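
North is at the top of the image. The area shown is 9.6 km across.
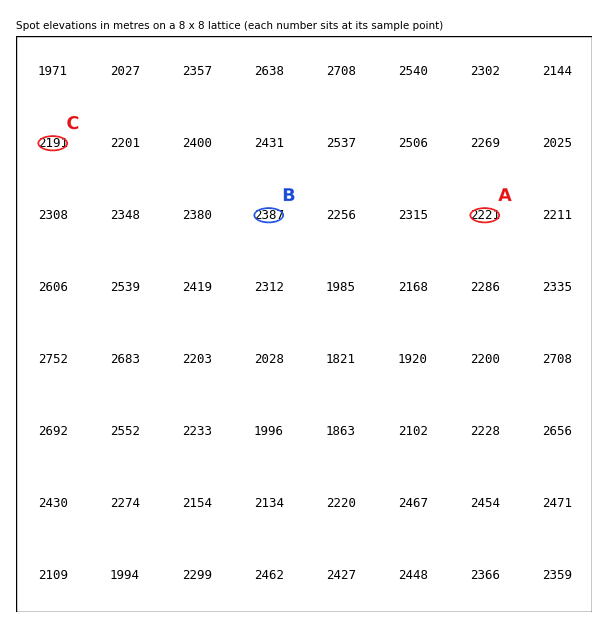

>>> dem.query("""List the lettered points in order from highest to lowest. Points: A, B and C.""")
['B', 'A', 'C']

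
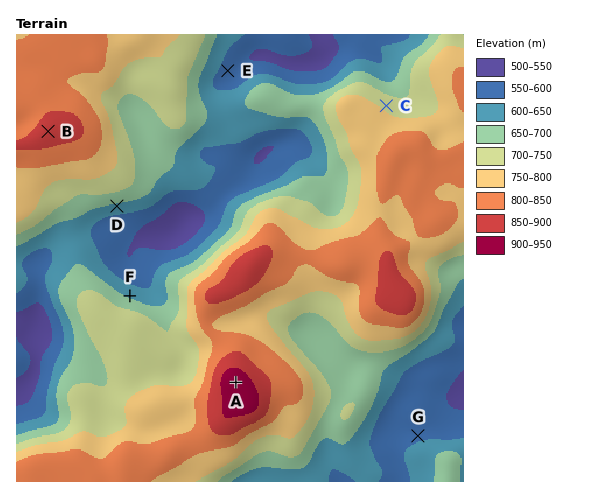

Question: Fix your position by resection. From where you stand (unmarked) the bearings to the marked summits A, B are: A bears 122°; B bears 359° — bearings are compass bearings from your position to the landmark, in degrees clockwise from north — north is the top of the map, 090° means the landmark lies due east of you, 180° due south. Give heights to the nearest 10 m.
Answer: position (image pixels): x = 50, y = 266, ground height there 600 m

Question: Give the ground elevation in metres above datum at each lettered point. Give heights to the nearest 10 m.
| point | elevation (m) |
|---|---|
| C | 740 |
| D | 640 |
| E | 580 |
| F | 640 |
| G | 580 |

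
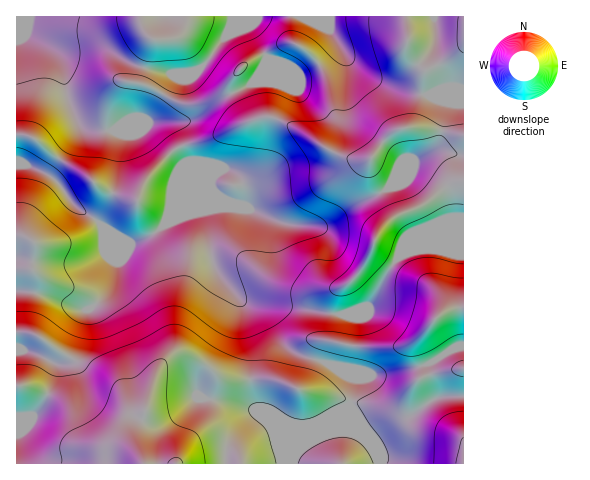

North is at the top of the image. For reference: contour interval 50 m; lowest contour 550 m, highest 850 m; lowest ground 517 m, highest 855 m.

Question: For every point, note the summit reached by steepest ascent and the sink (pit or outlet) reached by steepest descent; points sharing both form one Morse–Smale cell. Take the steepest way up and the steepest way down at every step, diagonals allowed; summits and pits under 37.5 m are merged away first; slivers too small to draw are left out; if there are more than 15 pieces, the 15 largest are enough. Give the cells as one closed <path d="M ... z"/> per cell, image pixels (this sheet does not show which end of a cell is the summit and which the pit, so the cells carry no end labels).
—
<path d="M463 16l-446 0-1 334 22 4 16 10 9 0 9-11 13-42 7-3 7-7 9-13 7-15 1-11-14-34 9 7 22 9 17-8 17-13 3-23 15-40-14-29-7-7-14-2 29 0 13-3 11-14 47-20 11-14 6-13 18 10 12 5 5 0 24-15 8-10 2-8 12 20 12 11 29 16 36 8 38-1z"/><path d="M203 212l-31 8-22 16-17 8-22-9-9-7 14 34-1 11-7 15-9 13-7 7-7 3-15 46-7 7-9 0-27-13-11 0 1 113 362-1-12-31-16-27 3-26-26-15-24-7-14-7-8-8-14-24-9-8-15-7-12-12-18-24z"/><path d="M336 40l-2 8-8 10-24 15-5 0-12-5-18-10-6 13-11 14-47 20-11 14-13 3-30 1 15 1 7 7 14 29-15 40-3 21 53-51 10 0 10 10 2 16-3 9-9 3-21 2-5 3 10 54 18 24 14 12 42 3 48 9 15-1 16-6 4-4 17-33 11-15 21-7 13 0 13 4 18-1 0-157-39 0-36-8-29-16-12-11z"/><path d="M433 249l-20 1-14 6-11 15-17 33-4 4-16 6-15 1-48-9-42-2 13 6 9 8 14 24 8 8 14 7 24 7 26 15-3 26 11 19 10 11 20-14 24-8 22-15 26-2 0-143-18 0z"/><path d="M463 396l-25 2-22 15-24 8-20 14-5-6 11 33 1 2 84 0z"/>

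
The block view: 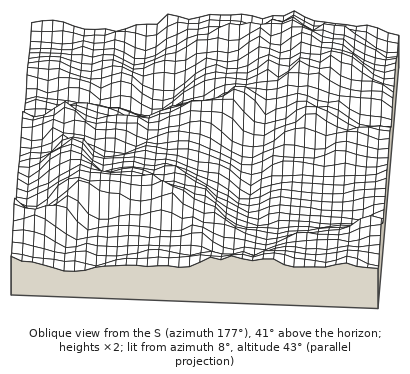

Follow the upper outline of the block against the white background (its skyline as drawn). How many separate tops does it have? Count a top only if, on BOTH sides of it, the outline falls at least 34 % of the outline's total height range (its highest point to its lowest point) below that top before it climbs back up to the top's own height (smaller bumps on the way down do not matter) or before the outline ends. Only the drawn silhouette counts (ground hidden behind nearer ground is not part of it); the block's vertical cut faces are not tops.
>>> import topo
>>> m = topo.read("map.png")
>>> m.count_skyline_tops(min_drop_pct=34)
0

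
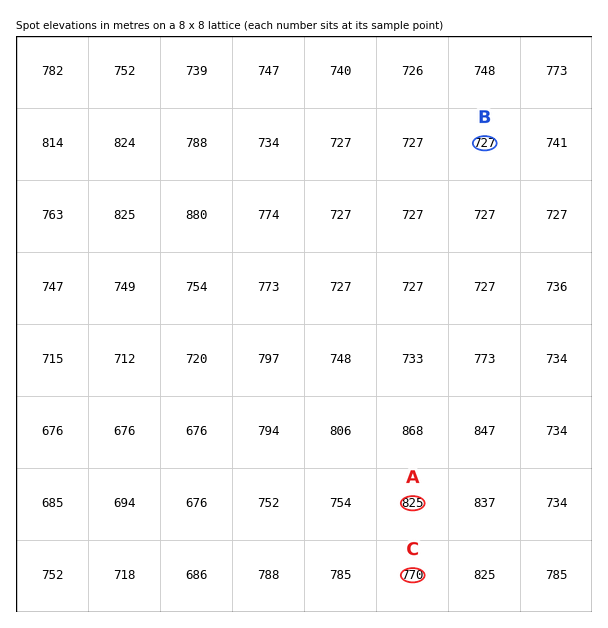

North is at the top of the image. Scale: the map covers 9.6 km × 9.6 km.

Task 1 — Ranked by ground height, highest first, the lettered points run A C B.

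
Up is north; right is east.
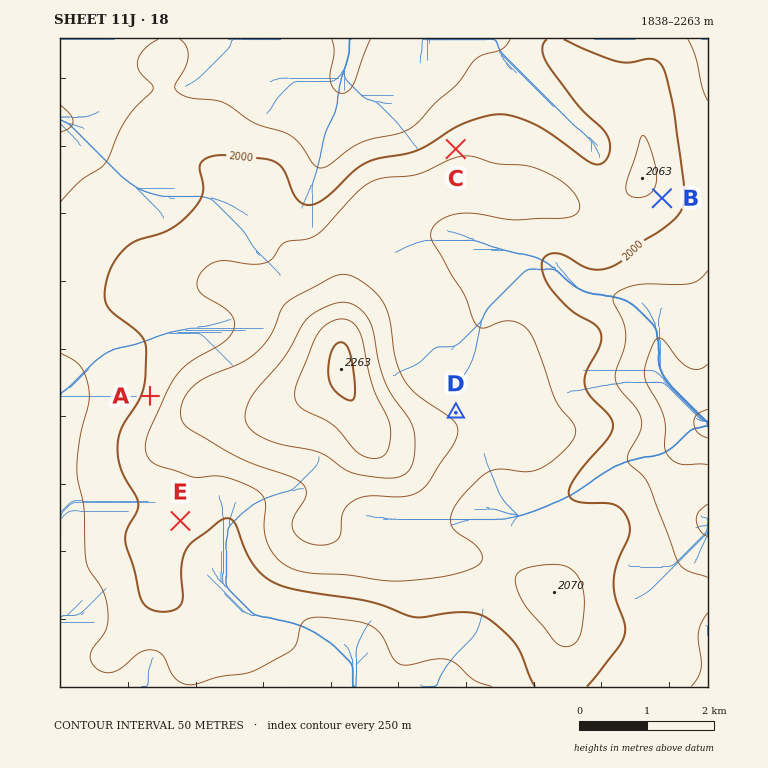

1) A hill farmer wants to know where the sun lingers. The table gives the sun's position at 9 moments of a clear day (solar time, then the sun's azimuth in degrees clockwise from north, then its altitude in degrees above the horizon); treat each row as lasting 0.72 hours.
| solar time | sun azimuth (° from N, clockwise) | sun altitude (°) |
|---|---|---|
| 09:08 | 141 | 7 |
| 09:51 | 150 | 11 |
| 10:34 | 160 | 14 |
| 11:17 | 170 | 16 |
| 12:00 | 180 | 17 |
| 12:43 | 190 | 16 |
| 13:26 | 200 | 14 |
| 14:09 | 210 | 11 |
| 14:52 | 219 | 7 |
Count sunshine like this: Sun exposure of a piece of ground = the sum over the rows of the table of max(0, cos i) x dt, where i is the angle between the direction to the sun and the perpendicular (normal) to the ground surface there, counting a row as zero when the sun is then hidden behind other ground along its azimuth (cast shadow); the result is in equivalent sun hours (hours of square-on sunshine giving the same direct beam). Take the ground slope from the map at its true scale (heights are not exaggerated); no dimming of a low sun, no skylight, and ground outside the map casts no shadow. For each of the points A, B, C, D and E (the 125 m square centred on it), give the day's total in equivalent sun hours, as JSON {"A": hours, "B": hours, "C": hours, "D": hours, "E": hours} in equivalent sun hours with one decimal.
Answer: {"A": 1.1, "B": 1.7, "C": 0.7, "D": 1.1, "E": 1.6}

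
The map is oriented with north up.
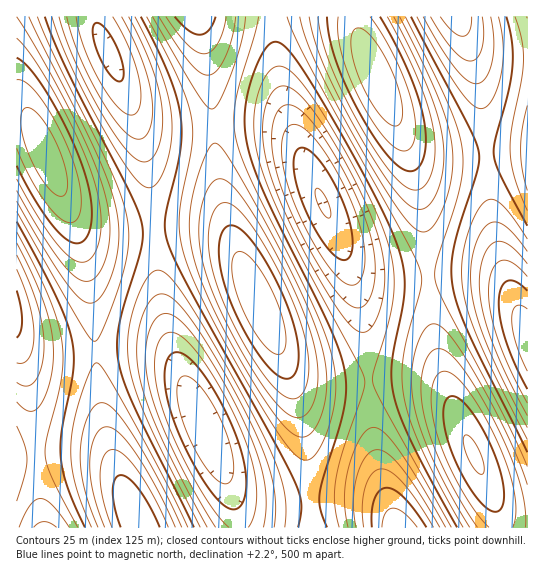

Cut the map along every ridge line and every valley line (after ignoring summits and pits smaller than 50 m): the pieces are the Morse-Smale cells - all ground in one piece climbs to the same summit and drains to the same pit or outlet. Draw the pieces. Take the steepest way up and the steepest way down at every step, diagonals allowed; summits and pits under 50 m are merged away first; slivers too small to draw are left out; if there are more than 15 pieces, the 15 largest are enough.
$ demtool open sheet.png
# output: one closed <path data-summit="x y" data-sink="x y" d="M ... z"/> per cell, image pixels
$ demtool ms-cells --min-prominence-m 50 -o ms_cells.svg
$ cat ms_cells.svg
<path data-summit="259 305" data-sink="205 429" d="M211 228l-45 0-13 2 10 83 16 54 54 127 9 7 16 4 51-1 2-5-6-56-6-34-12-40-52-124-12-13z"/><path data-summit="377 77" data-sink="323 203" d="M354 16l-81 1 3 41 8 44 24 68 43 97 6 6 14 6 56-2-4-63-10-44-14-43-40-92z"/><path data-summit="259 305" data-sink="323 203" d="M267 124l-54 2 8 72 16 55 43 101 7 13 10 10 17 6 53-2 1-16-7-52-9-38-12-33-44-101-9-10z"/><path data-summit="45 153" data-sink="109 53" d="M94 16l-78 1 0 98 10 2 5 5 36 84 6 12 8 7 8 4 16 3 48-3-2-40-11-55-12-36-29-67z"/><path data-summit="141 527" data-sink="205 429" d="M139 349l-42 3-1 14 7 53 8 34 29 74 98 1-1-14-9-31-49-116-10-11-6-3z"/><path data-summit="474 455" data-sink="527 339" d="M477 275l-49 3 3 35 6 41 19 60 41 95 12 10 18 2 1-191-21-44-10-7z"/><path data-summit="474 455" data-sink="399 527" d="M422 379l-53 2 2 33 5 41 8 35 13 37 102 1 1-9-4-13-49-115-8-7z"/><path data-summit="377 77" data-sink="455 17" d="M457 16l-102 1 4 18 44 103 12 14 12 4 24 1 36-3-4-45-6-31-6-25z"/><path data-summit="45 153" data-sink="17 314" d="M22 116l-6 1 0 221 6 9 15 6 26 2 32-3-4-58-11-52-12-35-31-72-6-13z"/><path data-summit="194 17" data-sink="109 53" d="M197 16l-102 1 1 8 32 76 9 17 8 6 14 4 54-2-6-71z"/><path data-summit="259 305" data-sink="399 527" d="M287 368l16 59 8 75 62 1 12 5 8 11-17-64-5-41-2-32-55 1-17-6z"/><path data-summit="45 153" data-sink="205 429" d="M71 215l17 62 8 74 35-2 23 2 15 5 9 11-15-54-10-83-27 2-32-1-13-6z"/><path data-summit="377 77" data-sink="527 339" d="M403 139l17 59 5 37 3 42 29-2 30 1 16 7 8 10-16-59-6-37-2-42-36 2-24-1-12-4z"/><path data-summit="194 17" data-sink="323 203" d="M273 16l-76 1 10 38 6 70 62 0 12 6 8 9-16-63z"/><path data-summit="474 455" data-sink="323 203" d="M349 264l15 65 4 52 21-2 41 1 9 4 10 12-14-55-7-63-57 1-14-6z"/>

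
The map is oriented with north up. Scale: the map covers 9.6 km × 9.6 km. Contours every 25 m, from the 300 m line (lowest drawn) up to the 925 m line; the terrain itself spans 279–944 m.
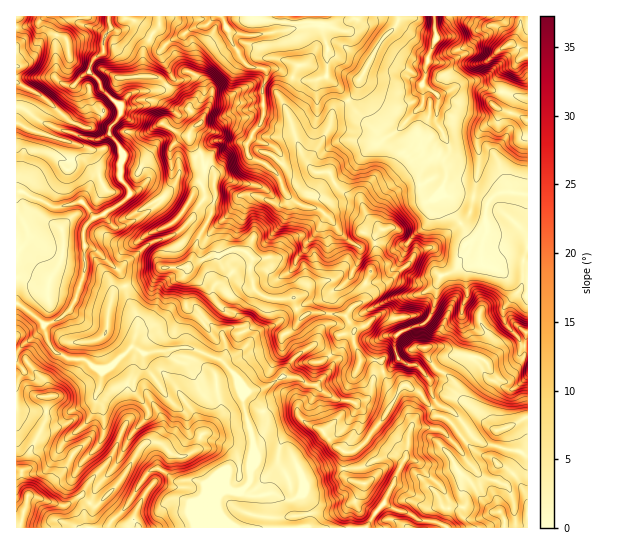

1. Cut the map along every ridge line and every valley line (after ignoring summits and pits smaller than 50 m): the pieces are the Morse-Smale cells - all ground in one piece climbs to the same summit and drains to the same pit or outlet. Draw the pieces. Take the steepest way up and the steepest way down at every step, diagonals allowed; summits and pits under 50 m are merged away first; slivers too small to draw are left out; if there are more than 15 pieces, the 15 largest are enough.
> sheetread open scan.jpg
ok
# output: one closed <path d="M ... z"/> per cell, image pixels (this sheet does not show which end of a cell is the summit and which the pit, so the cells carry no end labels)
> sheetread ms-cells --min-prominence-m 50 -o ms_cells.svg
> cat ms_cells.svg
<path d="M18 304l-2 1 0 222 205 1 0-9-5-12 1-12 6-6 16 3 10-9 4-26 0-16-9-32-1-19-8-16-16-15-28-11-16 0-6 3-26 2-12-6-18 18-11 6-9-4-7-7-19-1-10-6-10-14-3-14z"/><path d="M401 317l-3 0-2 4 5 10-5 4-1 4 0 11 4 8-10 11-14 6-4 19-6 6-7 3-20-3-15-8-6-6 14-16 2-7-1-5-14-13-5 0-14 8-10 10-5 12-14 10-15 6-8 1-4-2 1 19 9 32-2 38-2 4-10 9-16-3-6 6-1 12 5 12 1 9 306-1 0-72-10-4-37-8-12-10-6-11-12-11-10-4-6-6-6-20 6-2 5-8-12-13-3-9-11-4-6-7-4-7z"/><path d="M287 195l0 6-4 3-8 0-22-9-11 0-13 19-11 10-5 1-14-6-8 0-14 14-28 11-20 16-10 10 5 11 4 18 9 18 0 14-5 15 11 7 26-2 6-3 16 0 28 11 16 15 6 13 6 5 15-3 8-4 14-10 5-12 10-10 14-8 5 0 14 13 1 5-2 7-14 16 17 13 24 4 11-6 6-22 14-6 8-8 2-3-4-8 0-11 1-4 5-4-6-12-12-4-6 1-14 11-10 2-6-11 0-4 7-9 9-4 2-6 0-13-13-8 7-13 1-14-13-7-24-28-6-4-16-3z"/><path d="M218 140l-7 3-6 9-25 13-3 14-10 13-4 0-16-9-9 8-8 2-16 15-13 8-7 1-9 9 0 43-9 30-5 10-9 8-18 8 3 14 10 14 10 6 19 1 7 7 9 4 7-3 20-18 4-5 4-14 0-14-9-18-4-18-5-11 10-10 20-16 28-11 14-14 8 0 14 6 5-1 11-10 13-19 16 1 17 8 8 0 4-3 0-7-10-20-11-10-15-5-3-4-2-11-20-1z"/><path d="M398 16l-175 1 6 14 2 10 10 18 6 6 15 3 5 5 0 5-4 8 1 28-4 11-13 20 1 10 25 14 7 9 4 13 6 6 11-4 16 2 18-13-6-10-16-1-4-5 0-5 22-36 2-15 22-15 4-14 17-32 8-12 12-11 3-5z"/><path d="M17 123l-1 180 14 9 13 12 4 0 15-7 9-8 5-10 9-30 0-43 9-9 9-2 19-12 9-10-11-15 3-25-8-13-9 8-12 3-63-20z"/><path d="M227 29l-10 7-18 17-3 14-6 10-5 3-10 0-2-3-5 8 20 18 1 7 11 12-8 7-3 7-8-1-15-10-7-1-13 9-21-1-9 9 7 12 0 6 20 10 5 6-1 7 16 10 4 0 8-7 7-22 7-2 16-9 6-9 7-3 8 3 20 1 17-25 0-33 4-8 0-5-5-5-15-3-6-6-10-18z"/><path d="M434 16l-35 1-3 9-12 11-8 12-17 32-4 14-22 15-2 15-22 36 0 5 4 5 16 1 4 9 4 0 33-33 29-19 24-24 0-23 2-5 0-10 11-28z"/><path d="M423 85l0 20-24 24-29 19-35 34 2 5 8 6 12 4 4 4 6 14 14 14-6 9 2 21-10 20 0 4 16-3 13-13 9-16 3-9 19-17 4-8 0-16-7-4-5-19 4-11 10-10 3-12 8-10-8-13 3-24-5-6z"/><path d="M78 17l-7 2-4 4-3 8 1 6-18-2-7 7-5 13-10 9-9 3 0 55 15 9 67 20 8-3 9-7-6-7 0-5 10-11 2-8-1-5-7-5-12-13-4 2-12 2-10-6 8-10 6-4 4-12 11-8-1-8 2-6-7-8-15-4z"/><path d="M475 81l-10 2-28 12 2 7-3 20 13 24 0 5-5 10 3 17-6 15 5 3 16-1 15 2 10 6 8-8 7-3 25 3 1-74-10-6-21-7-2-3 6-12-12-4z"/><path d="M442 193l-13 9 2 15-4 8-19 17-3 9-9 16-13 13-18 3-1 16-10 6-7 9 0 4 7 11 12-4 13-10 16 4 2-10 8-12 18-4 11-6 7-11 12-4 8-7 20-2 0-17 3-7-11 0-5-4-7-12-6-6-6-18z"/><path d="M521 16l-86 0 1 23-8 18-5 28 14 10 8-2 24-12 6 0 14 8 12 3 4-19 14-14 8-4-16-12 9-14z"/><path d="M478 357l-9 0-9 10-6 14-12-9-7 7-5 1 1 10 4 11 6 6 10 4 12 11 6 11 12 10 37 8 9 4 1-78-15 12-8-1-20-13-4-8 3-6z"/><path d="M158 16l-79 1 0 4 4 4 15 4 7 8-2 6 1 8-11 8-4 12-6 4-8 10 10 6 12-2 4-2 17 17 3 0 8-9 5-3 29-3 4-4-6-6-18-4 0-24 9-17 7-7 1-4z"/>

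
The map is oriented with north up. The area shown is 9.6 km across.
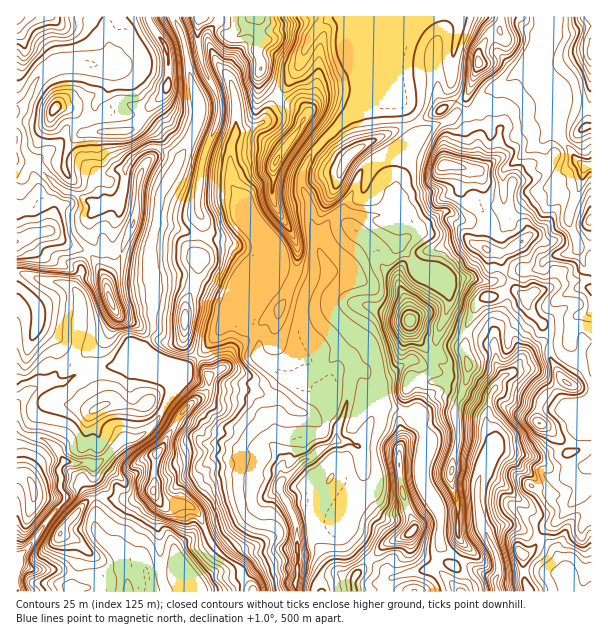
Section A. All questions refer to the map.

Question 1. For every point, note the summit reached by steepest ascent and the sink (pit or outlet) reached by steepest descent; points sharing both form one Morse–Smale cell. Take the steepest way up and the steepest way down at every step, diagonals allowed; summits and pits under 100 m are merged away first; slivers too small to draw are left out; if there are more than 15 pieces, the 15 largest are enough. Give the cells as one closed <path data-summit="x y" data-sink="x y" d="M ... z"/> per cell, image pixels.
<path data-summit="153 491" data-sink="296 582" d="M234 319l-6 1-22 28-8 8 12 22 0 8-4 6-17 12-9 12-16 28-7 9-3 15 0 21-19 10-45 0-10 8-18 23-1 3 2 2 11 3 10 10-5 9-1 16-8 15 1 4 225-1 0-66-6-16-10-18 3-30-7-14 0-24 4-7 18-17 6-10-7-10-6 0-28-17-5-5 0-22-10-10z"/><path data-summit="539 423" data-sink="497 591" d="M515 290l-11 2-9 4-9 0-7 5-10 19-5 15 0 19 5 14-6 24-7 15 1 37-6 27 0 12 7 26-1 24 7 13-4 11-7 8-15-5-2 4 2 6 23 22 16-18 15 3 6 15 29 0-4-37 13-10 5-12 25-23 16-21 0-3-14-12 0-22-6-11-11-11-13-8 0-12 4-12 22-18-14-23 0-21-3-6-18-21-1-12z"/><path data-summit="257 17" data-sink="296 582" d="M335 16l-160 1 11 31 13-1 6 25 13 27 0 20-10 24-8 27-2 24 0 16 4 8 0 15-4 16 1 17-7 25-6 12-2 15 0 24 13 14 9-8 22-28 6-1 12 6 7-16 0-34 7-18 0-15-8-17-10-25-10-14-2-40 4-9 3-5 9-2 19-10 5-12 28-39 6-18 10-19 10-10z"/><path data-summit="276 161" data-sink="296 582" d="M363 16l-27 0-12 6-12 14-14 33-28 39-5 12-19 10-9 2-3 5-4 9 2 40 10 14 10 25 8 17 0 15-7 18 1 35 25-38 39 20 7-11 1-15-7-17 0-10-7-17 0-10-4-12-6-11-1-10 3-12 8-14 29-31 19-15 8-12 2-17-6-18z"/><path data-summit="56 108" data-sink="296 582" d="M174 16l-63 0-2 8 1 35-3 5-51 0-12 8-12 14-14 36 6 9 1 19 5 8 35 34 9 1 18 9 4 4 17-2 7-4 4-11 2-21 12-15-11-22 7-3 8-8 8-13 14-14 5-13-1-27 18-5z"/><path data-summit="17 17" data-sink="296 582" d="M279 272l-25 36-7 16 12 14-1 19 24 17 9 5 6 0 7 10-6 10-18 17-4 7 0 24 7 14-3 30 11 21 17-6 15 10 19 2 10-23 10-16 0-26-4-7 6-9 10-26-1-25-10-14-9-4-2-6-10-12-5-9-18-20-5-10 4-20z"/><path data-summit="17 17" data-sink="17 591" d="M17 272l-1 154 13 10 12 2 9 4 8 8 7 12 30 2 6-2 22-23 17-3 17-16 18-31 0-6-10-10-30-12-24 6-25 3-23 12-13 0 26-32 4-50-2-7-12-9-19-2z"/><path data-summit="411 533" data-sink="296 582" d="M386 406l-8 0-4 4-10 27-6 9 4 7 0 26-10 16-9 23-16-1-19-11-8 2-8 5 4 12 2 48-3 15 2 4 56 0 1-13 13-18 20-19 20-7 3 4 4 10 5 5 13 6 6 0 2-11 0-33-6-15-10-15-3-10 0-11 5-12 1-15-11-18-18-11z"/><path data-summit="444 165" data-sink="585 167" d="M533 64l-9 3-18 15-18 9-7 7-3 9-9 6 9 28 0 15-3 12-4 2-5 0 0 7-4 14 28 28 0 11-4 10 0 8 13 6 8 22 11-5 18-1 10-11 11-5 15-1 6-5-10-29 14-36 2-15-2-4-9 0-16 18-9 6-17 4-12 6-13 0-2-3 0-24 24-21 12-8 16-16-2-25-16-21z"/><path data-summit="410 320" data-sink="296 582" d="M380 232l-39 36-15 4-1 9-7 12-4 12 0 6 5 10 18 20 5 9 10 12 2 6 8 2 12 8 15-4 22-14 12 2 8-4 5-5 0-14 14-37-2-11-4-9-7-5-17-3-5-5-7-15-10-10z"/><path data-summit="444 165" data-sink="296 582" d="M468 112l-10 0-11 9-19 7-25 22-6 21-1 27 1 12 5 3 2 8 2 16-8 8 14 15 3 9 5 5 12 2 9 4 33-2 9 4 11 0 12-5 0-2-7-21-13-6 0-8 4-10 0-11-28-28 4-14 0-7 5 0 4-2 3-12 0-15z"/><path data-summit="539 423" data-sink="296 582" d="M507 277l-13 5-11 0-9-4-31 2 5 11 2 11-14 37 0 14-13 9-12-2-27 16-10 2-7-3 6 11 1 22 12-2 21 8 9 6 11 18-1 15-5 12 0 11 3 10 10 15 6 15 0 33-2 11 12 5 7-4 7-15-7-13 1-24-7-26 1-25 5-14-1-37 7-15 6-24-5-14 0-19 5-15 10-19 7-5 9 0 21-6z"/><path data-summit="111 302" data-sink="17 591" d="M156 146l-10 2-7 5 6 8 0 4-5 8-2 12-2 30-16 43-12 21-4 0-2-9-13-17-7 10 0 9-8 13 0 5 6 10-4 50-26 32 13 0 23-12 33-4 10-5 6 0 19 7-12-15 12-26-4-67 1-18 6-18 3-29 20-34-1-4z"/><path data-summit="257 17" data-sink="17 591" d="M198 46l-10 2-2 5 6 30 7 19 0 17-7 19-26 45-8 18-1 23-6 18-1 15 4 70-12 23 3 9 13 13 12 4 6 8 8-15 12-12-12-15 0-24 2-15 6-12 7-25-1-17 4-16 0-15-4-8 0-16 2-24 8-27 10-24 0-20-13-27z"/><path data-summit="153 491" data-sink="17 591" d="M197 356l-13 13-24 47-16 17-7 5-14 1-22 23-6 2-30-2-4 3-1 21 6 12-22 26-8 15-20 21 1 32 52 0 9-19 1-16 5-9-6-7-17-8 5-8 24-26 45 0 19-10 0-21 3-15 7-9 16-28 9-12 11-6 10-12 0-8-6-13z"/>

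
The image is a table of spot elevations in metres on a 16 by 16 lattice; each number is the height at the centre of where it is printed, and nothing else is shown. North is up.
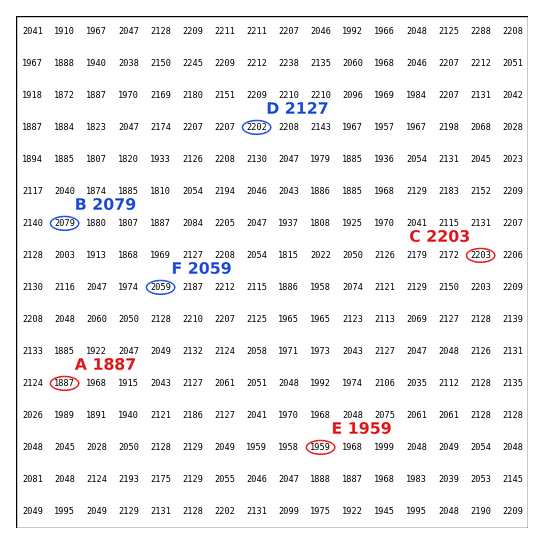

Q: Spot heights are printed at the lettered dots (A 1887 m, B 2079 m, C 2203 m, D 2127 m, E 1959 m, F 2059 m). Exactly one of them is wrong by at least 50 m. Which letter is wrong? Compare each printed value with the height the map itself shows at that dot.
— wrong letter D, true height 2202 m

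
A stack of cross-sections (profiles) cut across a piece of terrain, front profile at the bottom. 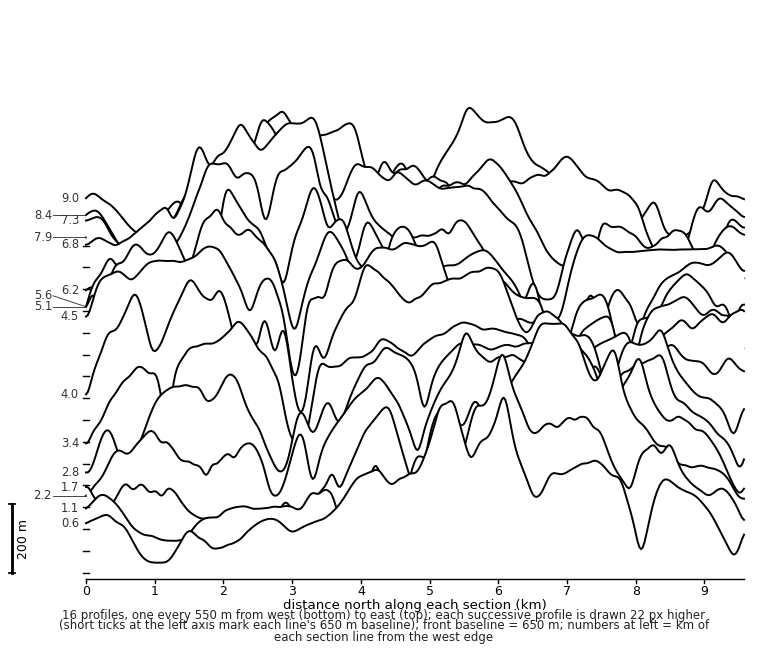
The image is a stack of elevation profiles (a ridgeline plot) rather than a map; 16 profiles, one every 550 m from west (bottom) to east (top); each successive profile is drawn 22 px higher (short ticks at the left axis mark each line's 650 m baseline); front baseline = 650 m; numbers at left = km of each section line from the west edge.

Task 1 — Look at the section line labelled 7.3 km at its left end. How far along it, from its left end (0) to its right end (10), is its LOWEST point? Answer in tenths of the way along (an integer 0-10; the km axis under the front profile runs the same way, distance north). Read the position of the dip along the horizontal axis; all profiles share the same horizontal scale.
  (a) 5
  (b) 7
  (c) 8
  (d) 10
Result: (b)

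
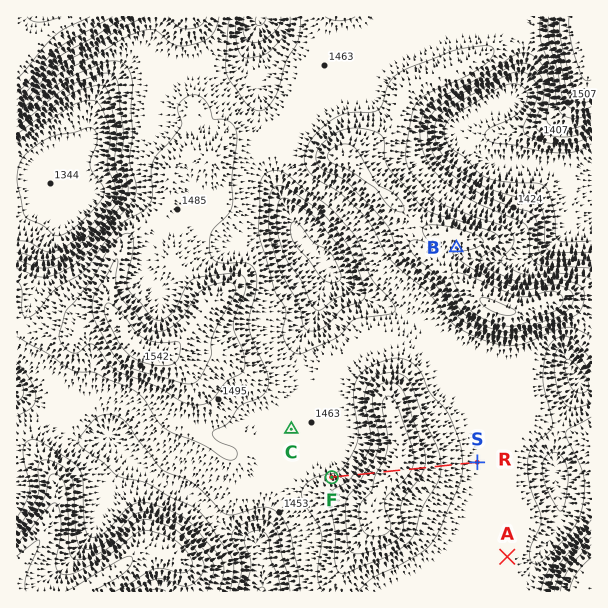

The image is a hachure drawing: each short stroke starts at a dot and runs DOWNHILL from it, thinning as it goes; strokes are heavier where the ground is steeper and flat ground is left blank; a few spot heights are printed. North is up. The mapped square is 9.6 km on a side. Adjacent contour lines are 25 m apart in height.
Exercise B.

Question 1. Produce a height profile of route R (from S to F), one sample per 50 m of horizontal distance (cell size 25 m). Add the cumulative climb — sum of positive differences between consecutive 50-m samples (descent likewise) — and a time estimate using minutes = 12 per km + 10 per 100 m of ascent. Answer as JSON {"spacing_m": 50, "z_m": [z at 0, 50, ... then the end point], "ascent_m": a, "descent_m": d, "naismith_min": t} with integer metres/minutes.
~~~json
{"spacing_m": 50, "z_m": [1465, 1466, 1468, 1470, 1472, 1475, 1479, 1482, 1486, 1489, 1493, 1496, 1499, 1503, 1507, 1511, 1516, 1521, 1527, 1533, 1539, 1545, 1550, 1556, 1560, 1563, 1565, 1567, 1567, 1566, 1564, 1561, 1557, 1553, 1549, 1543, 1538, 1531, 1525, 1518, 1511, 1504, 1498, 1492, 1488, 1485, 1483, 1481, 1480, 1480], "ascent_m": 101, "descent_m": 87, "naismith_min": 39}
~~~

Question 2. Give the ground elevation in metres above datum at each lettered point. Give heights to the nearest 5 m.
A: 1460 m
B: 1530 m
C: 1465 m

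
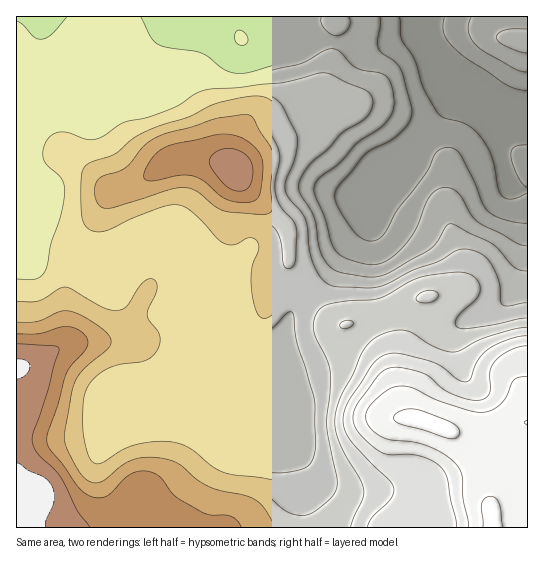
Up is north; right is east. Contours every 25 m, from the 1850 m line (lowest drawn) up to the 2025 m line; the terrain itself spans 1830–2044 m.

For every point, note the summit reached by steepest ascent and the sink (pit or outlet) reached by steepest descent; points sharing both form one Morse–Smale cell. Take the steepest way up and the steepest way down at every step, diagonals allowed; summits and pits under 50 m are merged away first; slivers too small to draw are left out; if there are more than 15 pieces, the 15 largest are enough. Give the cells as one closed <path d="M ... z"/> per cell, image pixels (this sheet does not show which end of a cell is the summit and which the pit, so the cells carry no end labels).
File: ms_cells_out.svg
<path d="M422 16l-222 1 20 32 9 10 6 4 14 0 12-6 20-14 4-7 6 42 4 15 8 16 70 58 34-16-22 22-24 58-16 18-14 22-36 34-7 14-5 22-8 16-24-2 48 114 6 59 223-1 0-417-15-2-31-12-29-27-19-13-11-19z"/><path d="M199 16l-22 0-2 2-20 33-11 43-5 3-45 8-41-9-23 0-3-2-10-17-1 117 17 39 25 7 27 16 25 1 32-12 28 0 20 14 17 18 4 14 21 50 10 10 8 4 24 2 9-16 5-22 7-14 36-34 14-22 16-18 24-58 18-18-30 12-70-58-8-16-4-15-6-42-4 7-20 14-12 6-14 0-6-4-9-10z"/><path d="M17 195l-1 332 287 1-2-47-5-20-39-94-5-10-10-6-10-10-21-50-4-14-4-2-8 4-12 12-13 18-7 3-21-3-15-8-14-14-7-16-16-7-9-11-12-8-19-8-17-4z"/><path d="M175 16l-158 0-1 61 11 17 3 2 23 0 41 9 45-8 5-3 11-43z"/><path d="M527 16l-104 0-2 14 3 11 8 13 21 15 25 24 35 15 14 1z"/><path d="M163 244l-21 1-32 12-29-2 9 9 17 7 6 16 14 14 19 10 17 1 7-3 13-18 12-12 9-5-19-19-15-10z"/>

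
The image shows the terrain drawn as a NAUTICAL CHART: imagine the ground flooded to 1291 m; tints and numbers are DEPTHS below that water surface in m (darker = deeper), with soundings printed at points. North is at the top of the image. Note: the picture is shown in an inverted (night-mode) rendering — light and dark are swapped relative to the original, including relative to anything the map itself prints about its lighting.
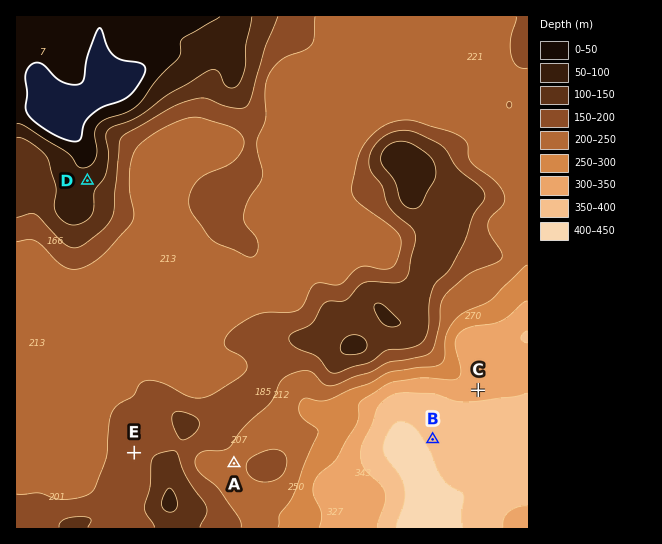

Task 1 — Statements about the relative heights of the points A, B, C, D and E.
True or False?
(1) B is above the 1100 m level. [False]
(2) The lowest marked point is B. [True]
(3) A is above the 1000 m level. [True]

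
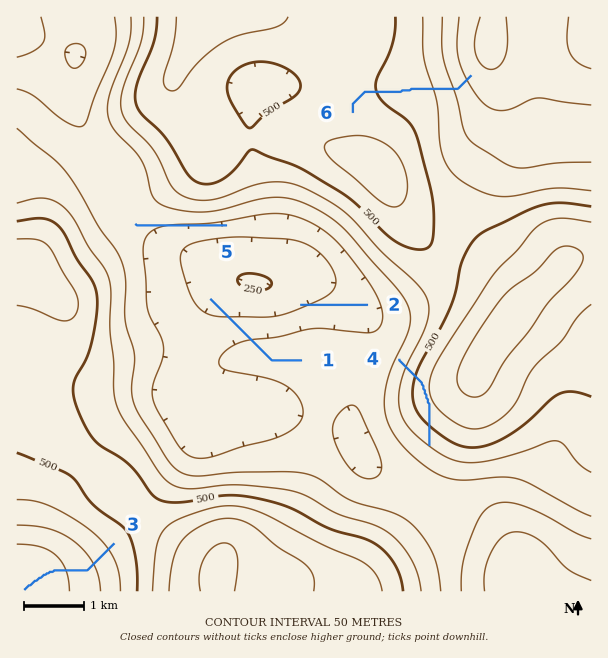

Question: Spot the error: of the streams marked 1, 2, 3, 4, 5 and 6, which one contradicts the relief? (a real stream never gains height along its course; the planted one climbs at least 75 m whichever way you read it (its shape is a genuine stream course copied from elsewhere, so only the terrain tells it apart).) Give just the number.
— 4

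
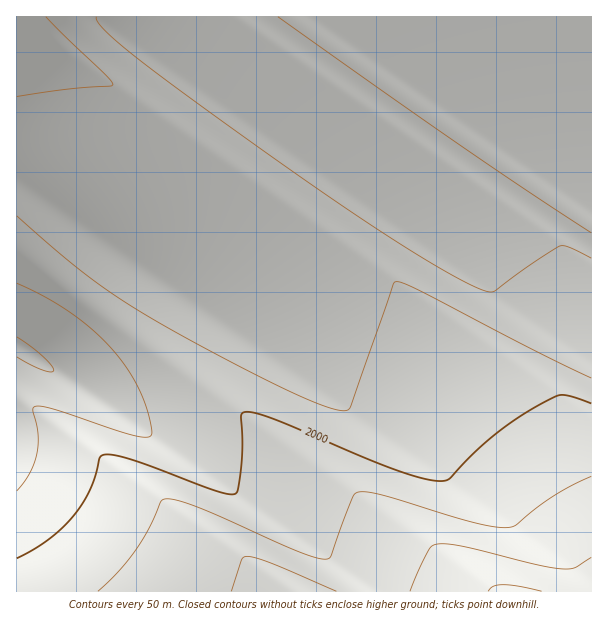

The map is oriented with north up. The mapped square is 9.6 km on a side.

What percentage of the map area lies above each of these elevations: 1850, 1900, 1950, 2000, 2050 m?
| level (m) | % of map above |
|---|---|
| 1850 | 90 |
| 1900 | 74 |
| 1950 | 43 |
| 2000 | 23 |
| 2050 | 11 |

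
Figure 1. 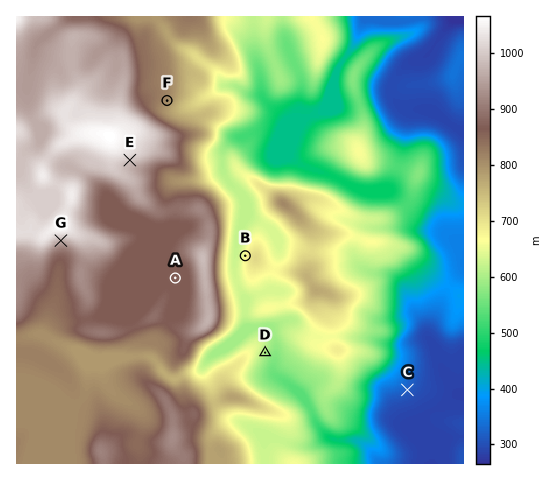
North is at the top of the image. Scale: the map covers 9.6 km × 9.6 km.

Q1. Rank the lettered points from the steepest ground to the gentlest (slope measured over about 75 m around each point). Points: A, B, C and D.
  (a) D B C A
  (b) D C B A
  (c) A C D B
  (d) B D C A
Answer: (d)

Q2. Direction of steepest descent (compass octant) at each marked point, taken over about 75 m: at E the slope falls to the S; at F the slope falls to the SE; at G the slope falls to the S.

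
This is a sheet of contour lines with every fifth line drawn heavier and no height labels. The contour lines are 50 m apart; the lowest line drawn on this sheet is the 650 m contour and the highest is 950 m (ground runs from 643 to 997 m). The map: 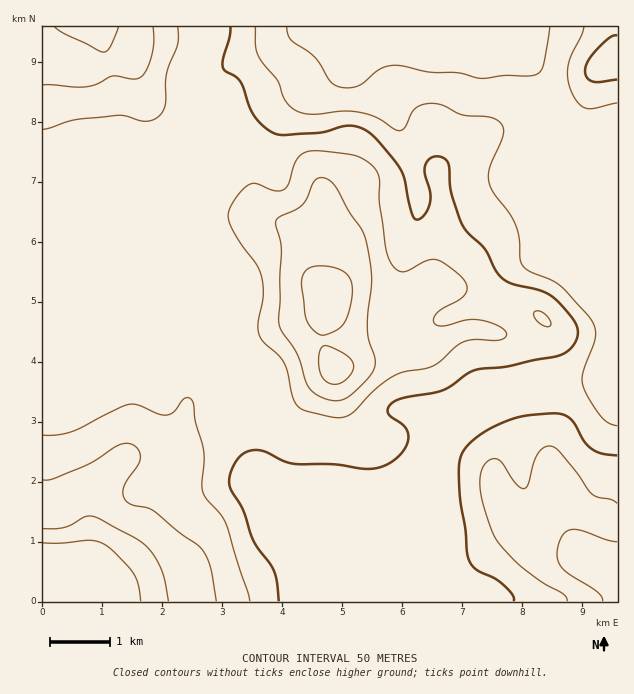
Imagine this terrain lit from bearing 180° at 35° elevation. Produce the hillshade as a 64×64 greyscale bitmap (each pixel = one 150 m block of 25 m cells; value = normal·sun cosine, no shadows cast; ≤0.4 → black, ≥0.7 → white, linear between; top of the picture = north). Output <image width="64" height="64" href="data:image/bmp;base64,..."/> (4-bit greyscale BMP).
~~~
<image width="64" height="64" href="data:image/bmp;base64,Qk12CAAAAAAAAHYAAAAoAAAAQAAAAEAAAAABAAQAAAAAAAAIAAATCwAAEwsAABAAAAAAAAAAAAAAABEREQAiIiIAMzMzAERERABVVVUAZmZmAHd3dwCIiIgAmZmZAKqqqgC7u7sAzMzMAN3d3QDu7u4A////AJmZmZmIiIiIiIiId4iJmZmZmZmZmZmZmZmZq7vMzMy7mZmZmIh4iIiIiId3eImZmZmZmZmZmZmaqaq7zM3d3cyZmZmIdneIiIiIh3d4iZmZmZmZmZmZmaqqu83d3e7tzIiZmHdlZ3d3iIiHd3eImZmZmZmZmZmZmrvM3dzM3dy6ZmZmZVVmd3d4iHdmd4iZmZmZmZmZmZmau8zMuqq7qXdDM0RVVVZmZ3iId2Z3iJmZmZmZmZmZmZmrzLupmIdlRBERI0REVWZneId3Z3eJmZmZmZmZmZmZmaq7qYiHZUMiABEjMzRFVmd3d3d3eJmZmZmZmZmZmZmZqqqYd3dUMjMjNEQzNEVmd3dmZneJmZmZmZmZmZmZmZmqqod3d1Q0RVVmVURFVmd3dlVWeImZmZmZmZmZmZmZmqqph3iHZVZnd3dmZmZ3d3d2VVZ4mZmZmZmZmZmZmZmZqqmHiId2d4h3d3d3iIiIiHZlZniZmZmZmZmZmZmZmZmamHeJiIiIiHd2Z4iZmImZiHd3iZmZmZmZmZmZmZmZmZmHd4mYiIh3dmZniZmZmZmZmZmZmZqqqqqruqmZmZmYiHd3iYiId2ZmZmZ4mpmZmZmZqqmau8y7vMzMu6mZmYh3d3iIh3dmVWZmZneJmYiIiZmqu7vMzMzMzMzLqpmYh2ZniHd3ZlVEZmZmZ3iIh3iIiaq7zMzMy7u7u7uqmZh2VWeId2ZlVERVVWZmZ3d3d4iJmrzMy7u7uqqZmamZiHZUVnd2ZmZVRFVVVWZmZmZneImau7u6qqqqqYd4iZmIdlVVZ2VVZmZVVVVVVVVWZneIiZmqqpmqu8upd3eIiYiHZVVVVUVmZmVlVVVVVVZneImZmYiIiavN7cqYd4iZmYh2ZVVVVVZmZmZmZVVWZmeIiZmIh3eJvO//7LqZmaqqmYd2ZVVVZmZnd3d2ZmZmd4iIiIh3d4m9///+3My8zLupmIh3d2ZmZ3eIiId3d3d4h3eIiIiIib3v///u3d3dzLqqmZiId3d4iJmZiIiIiIh3dneIiImZq83d3u7d3d3cy7u7qqmYiIiImZmZmIiIh3ZmZ3iZqqqqqqq8zMzMzczMzMzMu7qqmYmZmZiIh3d3ZmZniJq7u7qYd4iZqqqrzMzd3d3czMupmZmZmId3d3dmd4iJq8zcupd2ZneImZmrzd3d3d3d3LqZmZmYh3d3d4iImZmrzdy6mId3d4iYiJq8zMzMzd3LuqmZmZmId3iIiZmZmZq8zLqpmYiImZmIiJqqqaq8y6qZmZmZmZmIiJmZmZmYiJqrqqq6mYmZmZiIiIiIiaqodmd4mZmZmZmZmZmZmZiHiJmaq7upmZmZmZiHd3eJmXVDRWeZmZmZmZmZmZmZmId3iJmaqqmZmZmqqZiHd3d2QyI1Z5mZmZmZmZmZmZmZiHiJmZmZmZmYiZqqqYh2ZTIRI1Z4mZmZmZmZmZmZmZmZiImZmIiJmYiImaqZh2UyEAI1Z4iZmZmZmZmZmZmZmqqZiIiHd3iYiIiIiId2VDEAE1Z4mZmZmZmZmZmZmZmqu6mIh3ZWZ4h3d3d3ZmZlQzM0Z4mZmZmZmZmZmZmZmau7qYd3ZlVnh3ZmZ2ZmZ3d2VVZ4iZmZmZmZmZmZmZmaq7upiHd2Zmd3dlVWZmZniIh3d4iZmZmZmZmZmZmaqqq7u6qYiId3d3d2ZVZmZneIiIiIiZmZmZmZmZmZmqu7u7u7qpmIiIh3d3d2ZmZ3eIiIiIiZmZmZmZmZmZmqu8u7qqqqmHeIiHd3iId3d3eId3eIiJmZmZmZmZmZmaqqu6qZmZh2ZniId3eIiHd4iIdmZ4iJmZmZmZmZmZmZmZiJiIiHdURWeId2d4iIiIiIdmZniJmZmZmZmZmZmZmId3d3d2ZUNFZ3d3d4mIiIiIh2VmeImZmZmZmZmZmZiId2ZmZmZlRVZ3d3d4mYiJmYiHZmeImZmZmZmZmZmZmIh3dmd2ZmZmd3dmZ3iIiJmZmIh3eImZmZmZmZmZmZmZiId3d3d3d3d3ZlVnd3d3iZmZmZmZmZmaqqqamZmZmZmZiIiIh3d3d3ZURGd3ZVeIiImaqqqqqqqqqqu6qpmaqqmZmZmIh3d3ZUM0Z3ZEVnd3iZqqqqu7u7u7rMu7u7u7uqmZmZiHdmZTIiRWZDNWZmd3iaqru7u7u7u8zMu7u7zMupmZmIdmZUIRI0QzNFZmZmZniaqru7u7uqzMzMzMzMzLmZmYh2ZUMhEiIhI1d3d2ZVVomZqpqqqqrMzM3MzMzMupmZmIdlVDMiEAEkZ4d3ZlRVZ4iIiZqqqrvMzczMzMuqmZmZh2ZmVUMRETV4h2ZlVUVmd3d4mqu7u8zMzMzLqZmZmZmHd3d2VDIzVnd2VVVVVVZmZnibzMzMzMzMzMuZiZmZmId4iId2VVVmdmVERVZlZmZmeKve7czMy7u8upmZqpmId3iIh3d3d3dmVVVVZnZmZmZ4q83uu7qqqru6qaqqqYd3d3d3eIiId2ZmZmZ3d3d3d4iZq82ZmYiJqqqqq7qph2ZmZmZ4iZiHdnd3d4iIiIiIiHd4moh3eIiZmqq7qqqYd2ZVZ3iZmYiIiIiIiIiIiIiHZVZ4d3d4iIiJmqqqqqmId2Z3iJmZmYiZmZmZmIiZmIdlVWZ3d4iIiIiZmZmZmZiIiIiJmZmZmZmZmZmZmZmYiHZlZnd4iIiIiIiIiZmZmYiIiJmZmZmZmZmZmZmZmZmId2Zn"/>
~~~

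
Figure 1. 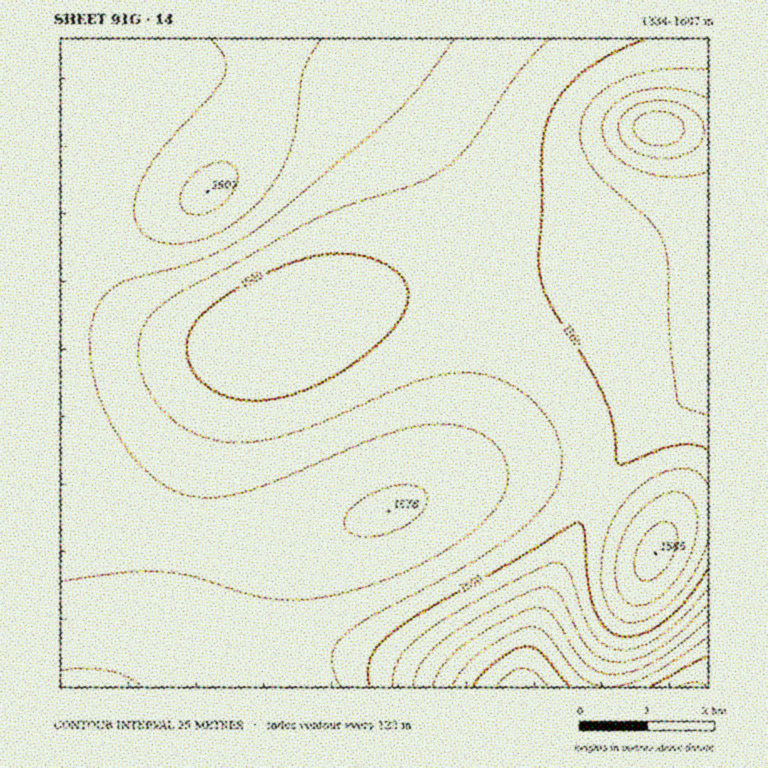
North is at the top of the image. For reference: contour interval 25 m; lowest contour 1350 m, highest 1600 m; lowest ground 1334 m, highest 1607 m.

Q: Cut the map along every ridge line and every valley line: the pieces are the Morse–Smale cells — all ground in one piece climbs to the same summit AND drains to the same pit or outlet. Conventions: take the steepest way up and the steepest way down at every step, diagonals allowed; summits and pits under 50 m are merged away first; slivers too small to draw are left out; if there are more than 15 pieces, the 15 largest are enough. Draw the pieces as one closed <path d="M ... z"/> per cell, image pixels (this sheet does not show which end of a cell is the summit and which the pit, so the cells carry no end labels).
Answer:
<path d="M283 38l-223 1 0 648 462 0 2-2 0-10 9-36 18-54 29-62 17-27-18-11-23-9-19-3-37 0-34 6-48 18 12-9 20-23 13-34 5-22 6-37 1-52-1-2-2-37-10-46-14-35-15-29-15-24-22-27-35-31-23-15-41-20z"/><path d="M708 38l-424 1 13 15 41 20 23 15 35 31 22 27 15 24 15 29 14 35 10 46 2 37 1 2-1 52-4 27-7 32-13 34-7 10-23 21 46-17 34-6 37 0 19 3 23 9 17 10 35-48 31-32 24-17 22-11z"/><path d="M599 496l-5 3-14 24-29 62-18 54-9 36-1 12 86 0 1-24 11-37 37-81-4-7-11-11z"/><path d="M708 515l-19 2-13 6-10 10-10 17-35 76-11 37 0 24 98 0z"/><path d="M708 388l-22 10-24 17-31 32-34 47 1 2 45 31 11 11 5 9 7-14 15-13 15-5 12-1z"/>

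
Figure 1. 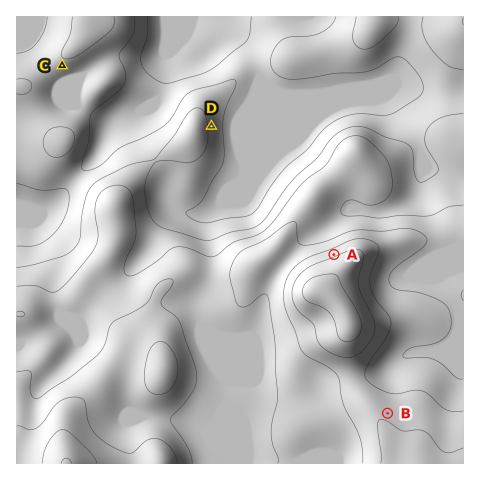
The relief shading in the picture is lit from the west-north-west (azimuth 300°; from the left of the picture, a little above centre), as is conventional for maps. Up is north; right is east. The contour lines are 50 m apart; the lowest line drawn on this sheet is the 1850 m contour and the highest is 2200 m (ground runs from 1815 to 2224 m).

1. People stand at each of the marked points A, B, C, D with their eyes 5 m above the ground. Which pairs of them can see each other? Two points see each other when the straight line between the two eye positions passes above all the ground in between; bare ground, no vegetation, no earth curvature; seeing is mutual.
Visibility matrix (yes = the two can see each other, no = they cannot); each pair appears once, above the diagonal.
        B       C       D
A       no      yes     yes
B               no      no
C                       no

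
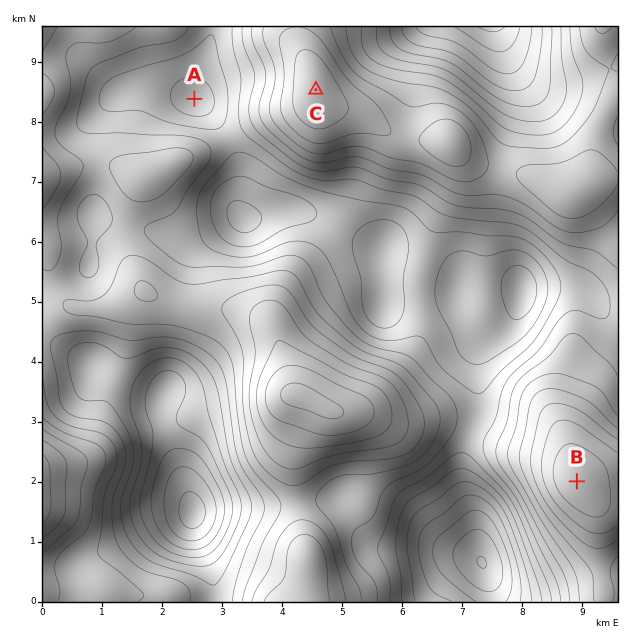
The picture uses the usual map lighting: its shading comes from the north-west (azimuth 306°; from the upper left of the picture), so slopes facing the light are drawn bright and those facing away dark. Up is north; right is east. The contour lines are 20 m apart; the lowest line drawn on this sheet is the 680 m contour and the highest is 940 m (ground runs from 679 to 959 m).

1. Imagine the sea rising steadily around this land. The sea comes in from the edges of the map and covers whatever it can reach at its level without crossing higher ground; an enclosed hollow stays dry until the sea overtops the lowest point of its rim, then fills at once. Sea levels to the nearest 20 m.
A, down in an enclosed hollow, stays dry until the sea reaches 800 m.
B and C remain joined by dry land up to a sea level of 820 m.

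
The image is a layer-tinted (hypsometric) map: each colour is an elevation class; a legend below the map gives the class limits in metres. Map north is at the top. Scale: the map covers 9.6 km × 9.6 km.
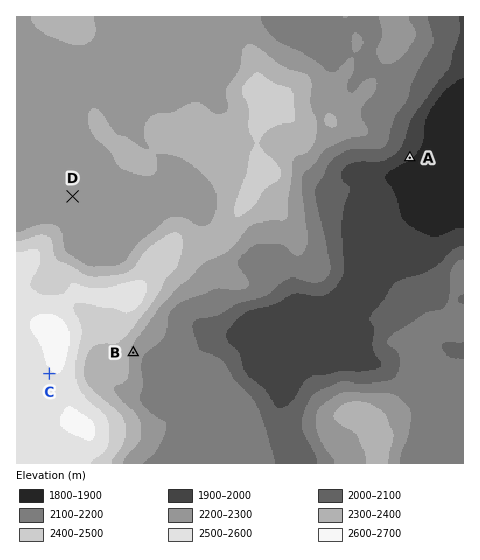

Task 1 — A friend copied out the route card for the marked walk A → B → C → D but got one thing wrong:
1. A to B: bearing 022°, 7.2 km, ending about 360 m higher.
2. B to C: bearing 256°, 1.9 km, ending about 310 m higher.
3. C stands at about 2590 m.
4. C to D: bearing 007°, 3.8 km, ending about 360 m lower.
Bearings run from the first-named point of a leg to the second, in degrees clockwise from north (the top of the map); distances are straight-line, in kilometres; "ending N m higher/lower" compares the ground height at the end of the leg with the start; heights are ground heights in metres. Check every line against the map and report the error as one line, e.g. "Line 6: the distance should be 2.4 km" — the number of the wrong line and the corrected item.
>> Line 1: the bearing should be 235°.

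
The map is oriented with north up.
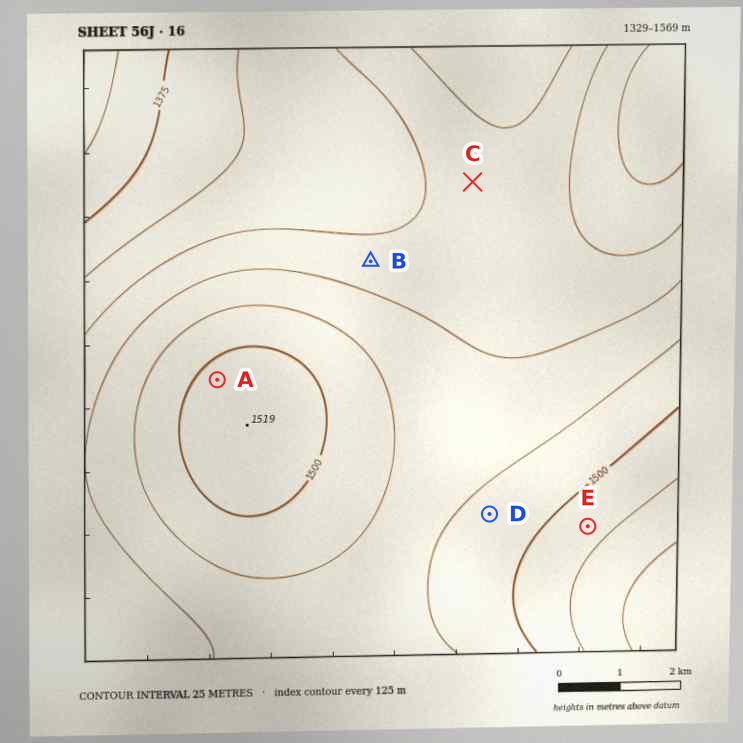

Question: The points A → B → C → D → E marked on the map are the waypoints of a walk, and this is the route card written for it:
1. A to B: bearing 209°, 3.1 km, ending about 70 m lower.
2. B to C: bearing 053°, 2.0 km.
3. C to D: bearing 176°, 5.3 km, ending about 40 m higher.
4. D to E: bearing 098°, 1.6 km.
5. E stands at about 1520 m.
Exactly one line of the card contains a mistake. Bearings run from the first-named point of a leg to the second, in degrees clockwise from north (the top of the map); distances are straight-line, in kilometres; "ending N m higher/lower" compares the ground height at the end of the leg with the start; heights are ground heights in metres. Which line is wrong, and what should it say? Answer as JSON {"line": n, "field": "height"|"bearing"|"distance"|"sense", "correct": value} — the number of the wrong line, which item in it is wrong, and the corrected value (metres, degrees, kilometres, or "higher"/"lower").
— {"line": 1, "field": "bearing", "correct": 53}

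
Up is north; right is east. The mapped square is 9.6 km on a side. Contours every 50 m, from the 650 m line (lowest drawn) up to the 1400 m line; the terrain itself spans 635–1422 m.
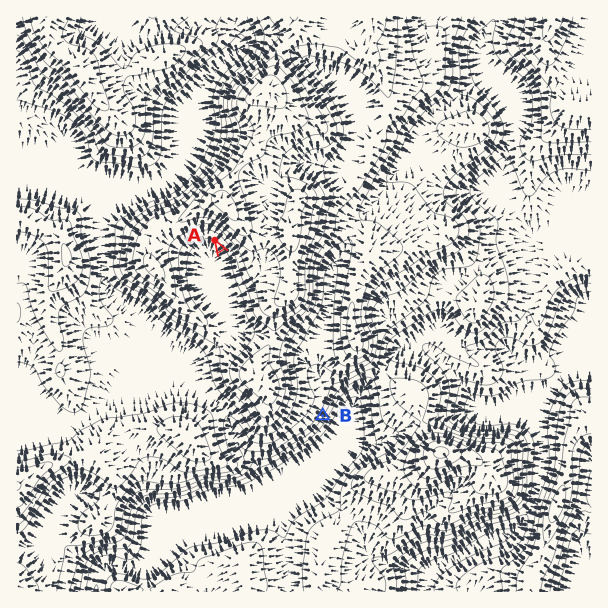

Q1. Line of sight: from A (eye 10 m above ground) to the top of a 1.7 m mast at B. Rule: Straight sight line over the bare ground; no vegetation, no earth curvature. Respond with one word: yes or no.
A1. no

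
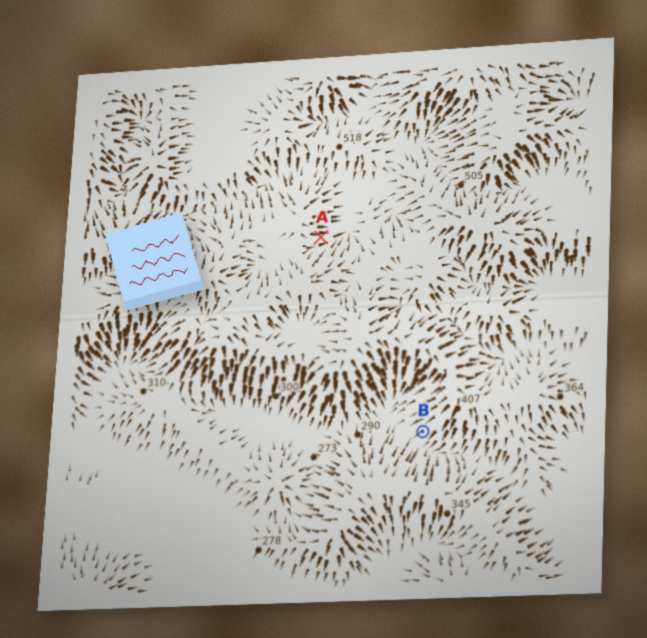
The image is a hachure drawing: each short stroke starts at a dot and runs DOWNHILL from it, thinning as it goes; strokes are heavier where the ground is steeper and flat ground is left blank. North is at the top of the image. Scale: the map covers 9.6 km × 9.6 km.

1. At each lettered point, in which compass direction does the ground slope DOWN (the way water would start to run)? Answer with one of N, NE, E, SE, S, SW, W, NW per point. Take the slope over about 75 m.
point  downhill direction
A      E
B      SW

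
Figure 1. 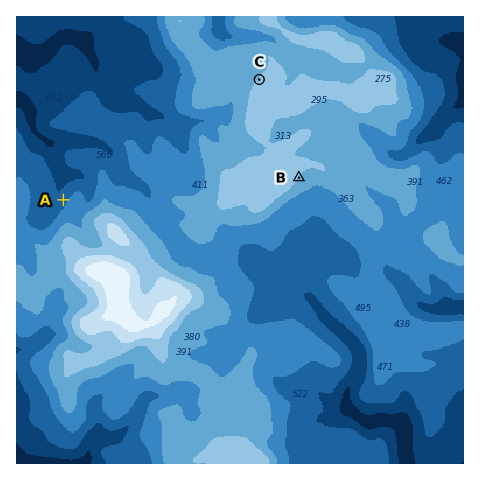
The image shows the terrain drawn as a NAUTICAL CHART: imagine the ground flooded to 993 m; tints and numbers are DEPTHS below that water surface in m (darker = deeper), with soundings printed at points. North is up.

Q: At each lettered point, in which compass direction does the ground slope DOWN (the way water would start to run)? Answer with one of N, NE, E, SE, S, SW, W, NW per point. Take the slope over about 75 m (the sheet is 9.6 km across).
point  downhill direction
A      NW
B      SE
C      NW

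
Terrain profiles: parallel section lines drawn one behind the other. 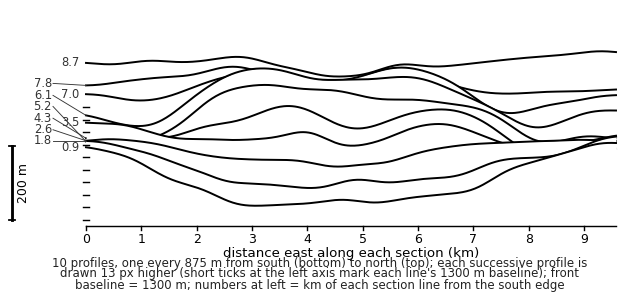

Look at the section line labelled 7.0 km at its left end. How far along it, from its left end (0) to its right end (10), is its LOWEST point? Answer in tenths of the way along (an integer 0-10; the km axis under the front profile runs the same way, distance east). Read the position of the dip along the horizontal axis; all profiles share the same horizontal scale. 8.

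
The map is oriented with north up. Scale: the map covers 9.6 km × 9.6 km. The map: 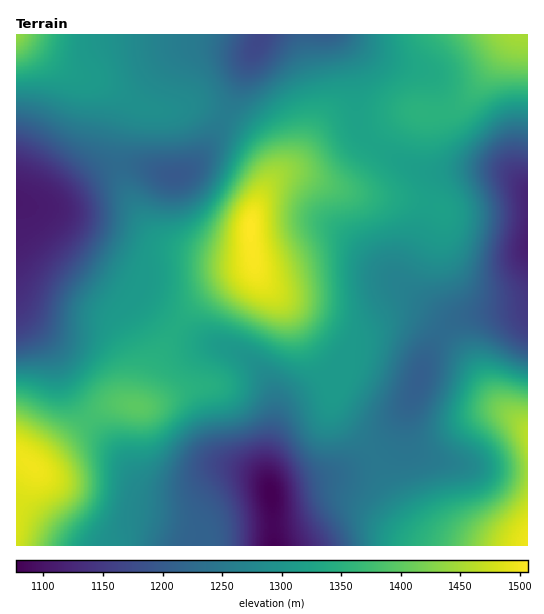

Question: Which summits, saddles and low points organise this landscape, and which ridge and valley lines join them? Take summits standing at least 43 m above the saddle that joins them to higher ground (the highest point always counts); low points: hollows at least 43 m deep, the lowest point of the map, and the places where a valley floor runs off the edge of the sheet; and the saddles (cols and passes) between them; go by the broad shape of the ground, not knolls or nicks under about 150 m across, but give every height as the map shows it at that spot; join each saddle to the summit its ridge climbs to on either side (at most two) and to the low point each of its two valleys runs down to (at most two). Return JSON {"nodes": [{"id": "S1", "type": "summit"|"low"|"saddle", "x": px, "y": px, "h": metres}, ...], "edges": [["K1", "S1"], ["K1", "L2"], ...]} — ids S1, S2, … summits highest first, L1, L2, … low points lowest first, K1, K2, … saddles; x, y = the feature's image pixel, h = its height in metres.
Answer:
{"nodes": [
{"id": "S1", "type": "summit", "x": 250, "y": 229, "h": 1507},
{"id": "S2", "type": "summit", "x": 30, "y": 465, "h": 1497},
{"id": "S3", "type": "summit", "x": 527, "y": 541, "h": 1496},
{"id": "S4", "type": "summit", "x": 522, "y": 35, "h": 1449},
{"id": "S5", "type": "summit", "x": 17, "y": 35, "h": 1439},
{"id": "L1", "type": "low", "x": 271, "y": 495, "h": 1077},
{"id": "L2", "type": "low", "x": 18, "y": 203, "h": 1107},
{"id": "L3", "type": "low", "x": 527, "y": 244, "h": 1113},
{"id": "L4", "type": "low", "x": 261, "y": 36, "h": 1169},
{"id": "K1", "type": "saddle", "x": 178, "y": 327, "h": 1341},
{"id": "K2", "type": "saddle", "x": 373, "y": 143, "h": 1325},
{"id": "K3", "type": "saddle", "x": 225, "y": 116, "h": 1257},
{"id": "K4", "type": "saddle", "x": 374, "y": 456, "h": 1247},
{"id": "K5", "type": "saddle", "x": 273, "y": 525, "h": 1085}],
"edges": [["K1", "S1"], ["K1", "S2"], ["K1", "L1"], ["K1", "L2"], ["K2", "S1"], ["K2", "S4"], ["K2", "L3"], ["K2", "L4"], ["K3", "S1"], ["K3", "S5"], ["K3", "L2"], ["K3", "L4"], ["K4", "S1"], ["K4", "S3"], ["K4", "L1"], ["K4", "L3"], ["K5", "S2"], ["K5", "S3"], ["K5", "L1"]]}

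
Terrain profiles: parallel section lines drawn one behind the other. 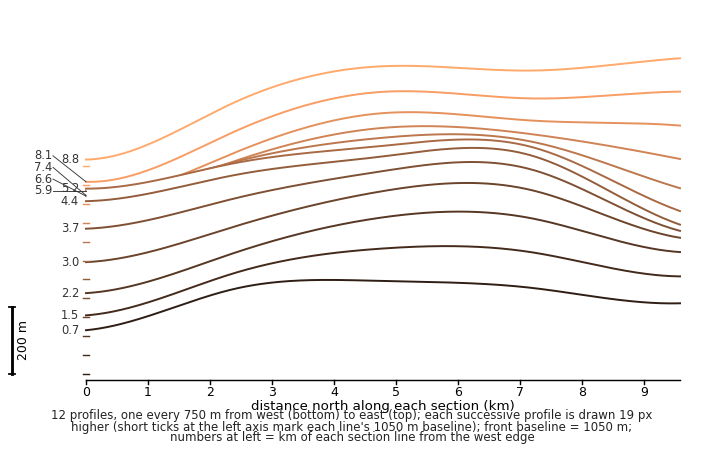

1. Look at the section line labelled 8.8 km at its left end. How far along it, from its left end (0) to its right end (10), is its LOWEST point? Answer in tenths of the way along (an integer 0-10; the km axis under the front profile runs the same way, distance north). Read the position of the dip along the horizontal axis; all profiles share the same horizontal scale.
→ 0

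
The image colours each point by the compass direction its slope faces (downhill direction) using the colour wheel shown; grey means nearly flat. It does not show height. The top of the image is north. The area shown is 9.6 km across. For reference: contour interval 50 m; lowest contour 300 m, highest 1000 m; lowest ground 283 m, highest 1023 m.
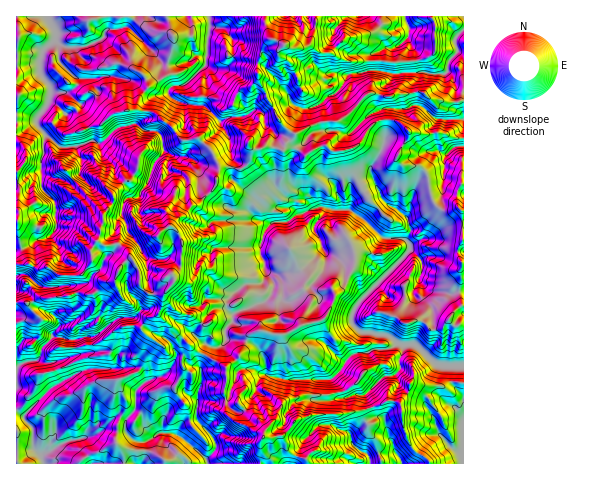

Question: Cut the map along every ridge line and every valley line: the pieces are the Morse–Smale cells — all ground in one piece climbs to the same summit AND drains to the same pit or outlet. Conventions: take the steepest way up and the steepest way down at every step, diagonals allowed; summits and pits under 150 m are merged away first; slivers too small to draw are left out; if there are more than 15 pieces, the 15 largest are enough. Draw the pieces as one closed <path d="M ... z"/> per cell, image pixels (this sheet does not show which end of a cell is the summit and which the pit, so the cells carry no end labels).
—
<path d="M392 120l-5 0-5 28-11 19 0 6 3 7-9 2-14 10-2 18-31-3-20 7-10 7-17 1-4-12-35-31 1-11-4-2-9 2-6 20-15 16-6 1-22 22 7 5 4 7-1 28-9 7 3 6-12 15 0 7-5 12 42 39 3 1 5-8 13 0 6-7 17 1 9 4 7 6 6 13 0 11 4 2 16 4 43 0 4-2 7 8 4 12 21-4 6 14 15-7 13 1 8 37 11 15 6 2 6 8 33 0 1-279-2-1-5 8 2 16-8 3-12-3-7-7-6-29-8-7-15 0-7-6 13-23 0-4-6-8z"/><path d="M208 16l-192 1 1 247 11-1 11 6 9-2 11 8 22 0 11-13-1-11 6-10 8 5 13-2 10 8 9 15 3 6 0 12 5 6 3 3 16 0 7-8 4-6-3-6 9-7 1-11 0-17-4-7-7-5 22-22 6-1 15-16 6-20 14-1-4-19 0-10-10-16 8-4 16-2 4-3-9-13-32-16-4-16 3-3 5 3 13 0 8-6 1-5-1-19-9-10-13-2z"/><path d="M131 259l-10 7-8 16-7 0-12 12-6 1-11-3-8 4-30 2-8 5-15 1 1 160 190 0-1-5 8-7 2-10-3-4-16-19 1-28 4-7-2-22 4-7-10-5-34-34-2-3 4-6 2-13-16 0-7-7-3-17z"/><path d="M463 16l-32 1 4 5 0 30-4 4-19 6-21 1-9-3-3 11-30 3-12 18-22 14 8 24 14 0 7 4 7-1 19-19 18-6-1 11 12 3 10 10 0 4-13 23 7 6 15 0 8 7 6 29 12 10 7 0 7-4-1-15 7-9z"/><path d="M386 120l-10 2-20 25-9 3-14 1-7-5-4 0-17 9-17-12-5 7-10-3-9 0-4 2-9-1-3 14-6 7-8-1-2 11 35 31 4 12 17-1 10-7 20-7 31 3 2-18 14-10 9-2-3-7 0-6 7-9 7-17z"/><path d="M232 339l-5 0-9 8-10-1-4 8 22 14 0 17-2 6 2 22 10 9 27 12-2 6 0 9 2 5-1 10 46-1-2-5-8-1-11-8-5-12 15-17 14-5 33-1 27-7-6-13-21 4-4-12-7-8-4 2-43 0-16-4-4-2 0-11-6-13-9-7z"/><path d="M277 40l-16 13-3 11 0 10 1 7 18 37 8 10 10 6-8 9 18 12 17-9 4 0 7 5 14-1 9-3 20-25 11-3 1-10-4-1-14 6-21 20-12-4-14 0-8-24 22-14 12-18 30-3 2-10-33 1-16-9-13-1-7-6-22 2z"/><path d="M265 16l-56 1 1 9 13 2 9 10 1 19-1 5-8 6-13 0-5-3-3 3 4 16 32 16 9 13-4 3-16 2-8 4 10 16 1 16 5 15 6 0 6-7 4-10-2-5 3 2 20-2 10 3 3-6 9-10-13-9-23-44-1-17 3-11 14-12-7-7-4-12z"/><path d="M204 354l-4 8 2 22-4 7-1 28 19 23-2 10-8 7 1 4 53 1 3-10-2-5 2-15-27-12-10-9 0-14-2-6 2-8 0-17z"/><path d="M405 16l-89 0-1 16-7 14 4 0 7 6 13 1 16 9 33-2 1-10 13-2 13-10 1-11z"/><path d="M371 408l-27 6-23 0-22 4-17 17 5 14 11 8 8 1 2 6 61 0-1-9-16-11-1-10 19-14 9-3-6-4z"/><path d="M98 241l-7 10 0 13-10 11-22 0-11-8-9 2-11-6-11 1-1 38 15 1 8-5 30-2 8-4 12 3 7-3 10-10 7 0 8-16 11-8-14-14-13 2z"/><path d="M396 401l-10 0-14 6 1 6 6 4-9 3-19 14 1 10 16 11 2 9 58 0 1-3-11-7-9-10-6-16-2-23z"/><path d="M431 16l-25 0 0 5 3 6-1 11-13 10-13 2-1 10 10 3 21-1 19-6 4-4 0-30z"/><path d="M315 16l-49 0-2 6 4 12 4 5 18 9 14 0 4-2 4-7 4-13z"/>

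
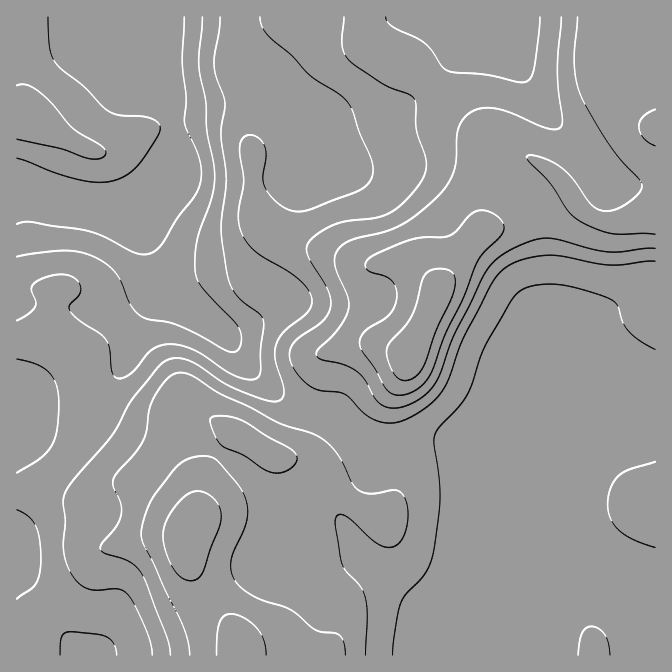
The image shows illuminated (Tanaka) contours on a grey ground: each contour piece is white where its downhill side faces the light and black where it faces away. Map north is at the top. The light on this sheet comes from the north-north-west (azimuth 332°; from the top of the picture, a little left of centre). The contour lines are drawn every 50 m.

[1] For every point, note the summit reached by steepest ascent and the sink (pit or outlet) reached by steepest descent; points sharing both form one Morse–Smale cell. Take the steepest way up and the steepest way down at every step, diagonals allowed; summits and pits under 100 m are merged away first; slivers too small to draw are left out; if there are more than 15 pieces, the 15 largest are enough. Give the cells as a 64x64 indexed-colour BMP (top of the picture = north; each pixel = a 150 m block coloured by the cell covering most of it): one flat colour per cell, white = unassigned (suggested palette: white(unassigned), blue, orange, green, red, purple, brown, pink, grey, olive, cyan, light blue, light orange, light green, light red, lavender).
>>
<image width="64" height="64" href="data:image/bmp;base64,Qk12CAAAAAAAAHYAAAAoAAAAQAAAAEAAAAABAAQAAAAAAAAIAAATCwAAEwsAABAAAAAAAAAA////ALR3HwAOf/8ALKAsACgn1gC9Z5QAS1aMAMJ34wB/f38AIr28AM++FwDox64AeLv/AIrfmACWmP8A1bDFADMzMyIiIiIiIiIiIiIiIiIiIiIiERERERERERERERERMzMyIiIiIiIiIiIiIiIiIiIiIiIREREREREREREREREzMzIiIiIiIiIiIiIiIiIiIiIiIhERERERERERERERETMzIiIiIiIiIiIiIiIiIiIiIiIiIRERERERERERERERMzIiIiIiIiIiIiIiIiIiIiIiIiIhEREREREREREREREzMiIiIiIiIiIiIiIiIiIiIiIiIiIRERERERERERERETMiIiIiIiIiIiIiIiIiIiIiIiIiIiERERERERERERERMiIiIiIiIiIiIiIiIiIiIiIiIiIiIhEREREREREREREiIiIiIiIiIiIiIiIiIiIiIiIiIiIiERERERERERERESIiIiIiIiIiIiIiIiIiIiIiIiIiIiIhERERERERERERIiIiIiIiIiIiIiIiIiIiIiIiIiIiIiEREREREREREREiIiIiIiIiIiIiIiIiIiIiIiIiIiIiIRERERERERERESIiIiIiIiIiIiIiIiIiIiIiIiIiIiIhERERERERERERIiIiIiIiIiIiIiIiIiIiIiIiIiIiIiEREREREREREREiIiIiIiIiIiIiIiIiIiIiIiIiIiIiIRERERERERERESIiIiIiIiIiIiIiIiIiIiIiIiIiIiIhERERERERERERIiIiIiIiIiIiIiIiIiIiIiIiIiIiIiEREREREREREREiIiIiIiIiIiIiIiIiIiIiIiIiIiIiIRERERERERERESIiIiIiIiIiIiIiIiIiIiIiIiIiIiIhERERERERERERIiIiIiIiIiIiIiIiIiIiIiIiIiIiIiEREREREREREREiIiIiIiIiIiIiIiIiIiIiIiIiIiIiIRERERERERERESIiIiIiIiIiIiIiIiIiIiIiIRERERERERERERERERERIiIiIiIiIiIiIiIiIiIiIiEREREREREREREREREREREiIhIiIiIiIiIiIiIiIiIiERERERERERERERERERERERERERIiIiIiIiIiIiIiIRERERERERERERERERERERERERERESIiIiIiIiIiIiEREREREREREREREREREREREREREREREiIiIiIiIiIiERERERERERERERERERERERERERERERERIiIiIiIiIiEREREREREREREREREREREREREREREREREiIiIiIiIiERERERERERERERERERERERERERERERERERIiIiIiIiEREREREREREREREREREREREREREREREREREiIiIiIiERERERERERERERERERERERERERERERERERERIiIiIiEREREREREREREREREREREREREREREREREREREiIiIiIRERERERERERERERERERERERERERERERERERERIiIiEREREREREREREREREREREREREREREREREREREREiIhERERERERERERERERERERERERERERERERERERERESIRERERERERERERERERERERERERERERERERERERERERERERERERERERERERERERERERERERERERERERERERERERERERERERERERERERERERERERERERERERERERERERERERERERERERERERERERERERERERERERERERERERERERERERERERERERERERERERERERERERERERERERERERERERERERERERERERERERERERERERERERERERERERERERERERERERERERERERERERERERERERERERERERERERERERERERERERERERERERERERERERERERERERERERERERERERERERERERERERERERERERERERERERERERERERERERERERERERERERERERERERERERERERERERERERERERERERERERERERERERERERERERERERERERERERERERERERERERERERERERERERERERERERERERERERERERERERERERERERERERERERERERERERERERERERERERERERERERERERERERERERERERERERERERERERERERERERERERERERERERERERERERERERERERERERERERERERERERERERERERERERERERERERERERERERERERERERERERERERERERERERERERERERERERERERERERERERERERERERERERERERERERERERERERERERERERERERERERERERERERERERERERERERERERERERERERERERERERERERERERERERERERERERERERERERERERERERERERERERERERERERERERERERERERERERERERERERERERERERERERERERERERERERERERERERERERERERERERERERERERERERERERERERERERERERERERERERERERERERERERERERERERERERERERERERERERERERERERERERERERERERERERERERERERERERERERERERERERERERERERERERERERERERERERERERERERERERERERERERERERERERERERERERERERERERERERERERERERERERERERERERERERERERERERERERERERERERERERERERERERERERERERERERERERERERERERERERERERERERERERERERERERERERERERERERERERERERER"/>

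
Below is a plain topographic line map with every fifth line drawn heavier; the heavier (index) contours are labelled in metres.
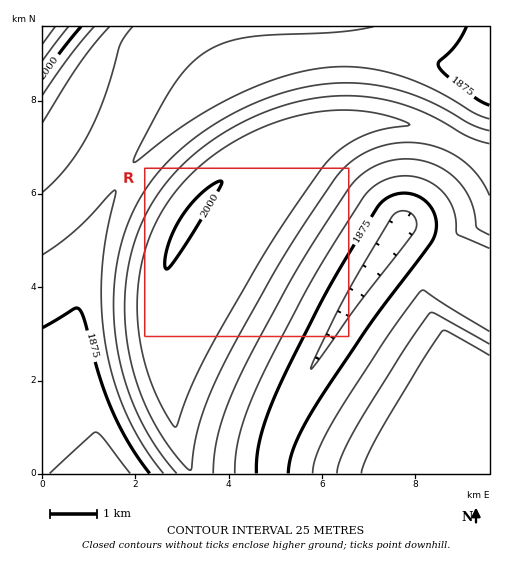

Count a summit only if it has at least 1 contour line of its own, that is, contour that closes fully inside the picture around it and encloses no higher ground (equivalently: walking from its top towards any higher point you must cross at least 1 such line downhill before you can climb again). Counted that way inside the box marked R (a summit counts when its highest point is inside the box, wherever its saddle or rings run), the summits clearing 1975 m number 1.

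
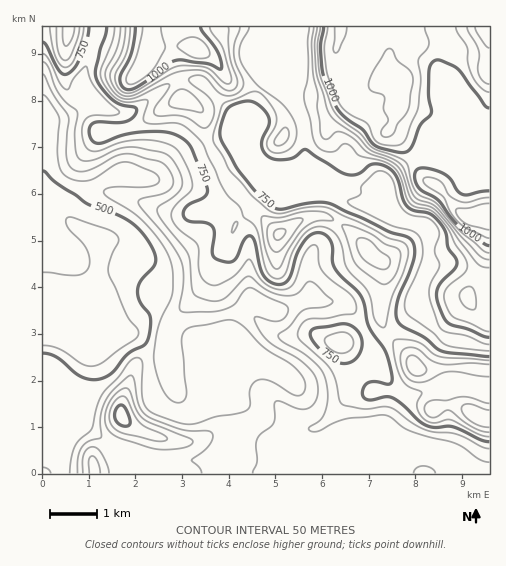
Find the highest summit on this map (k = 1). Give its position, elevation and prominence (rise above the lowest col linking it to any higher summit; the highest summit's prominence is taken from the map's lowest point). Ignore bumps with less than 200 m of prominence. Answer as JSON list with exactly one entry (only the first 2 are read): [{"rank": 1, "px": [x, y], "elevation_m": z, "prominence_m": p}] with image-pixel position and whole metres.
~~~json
[{"rank": 1, "px": [198, 50], "elevation_m": 1094, "prominence_m": 320}]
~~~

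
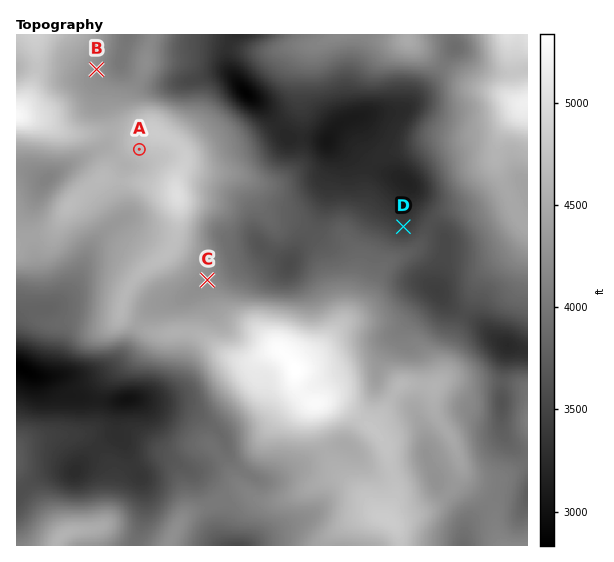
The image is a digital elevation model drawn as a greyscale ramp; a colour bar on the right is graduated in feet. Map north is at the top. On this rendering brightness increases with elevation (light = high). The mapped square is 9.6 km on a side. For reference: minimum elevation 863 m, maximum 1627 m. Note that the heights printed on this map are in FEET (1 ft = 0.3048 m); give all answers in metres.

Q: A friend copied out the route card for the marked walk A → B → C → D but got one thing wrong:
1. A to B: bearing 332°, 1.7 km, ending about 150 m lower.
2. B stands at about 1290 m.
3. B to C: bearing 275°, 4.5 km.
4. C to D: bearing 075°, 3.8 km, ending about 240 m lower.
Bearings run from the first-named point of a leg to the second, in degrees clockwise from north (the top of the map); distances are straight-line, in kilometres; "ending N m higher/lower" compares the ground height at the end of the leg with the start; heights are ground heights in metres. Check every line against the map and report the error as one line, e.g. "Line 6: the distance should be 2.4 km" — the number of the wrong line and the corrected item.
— Line 3: the bearing should be 152°.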